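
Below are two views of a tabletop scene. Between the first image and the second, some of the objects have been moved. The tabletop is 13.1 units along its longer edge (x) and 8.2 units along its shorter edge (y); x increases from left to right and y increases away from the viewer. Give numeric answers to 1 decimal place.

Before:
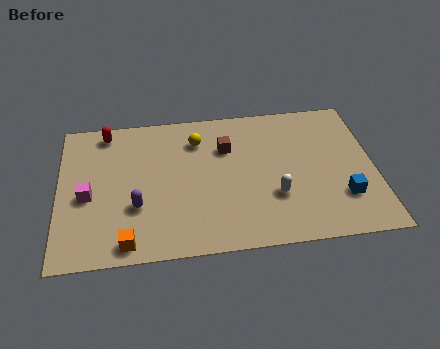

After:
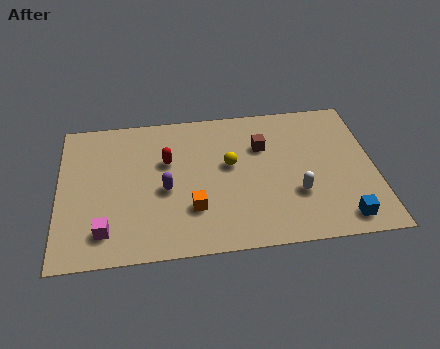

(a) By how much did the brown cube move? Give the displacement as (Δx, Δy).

(1.5, -0.1)

The brown cube was at about (7.0, 5.7) and moved to about (8.5, 5.6).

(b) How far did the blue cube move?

1.2

The blue cube moved from about (11.7, 2.3) to (11.6, 1.1), a distance of √(0.1² + 1.2²) ≈ 1.2.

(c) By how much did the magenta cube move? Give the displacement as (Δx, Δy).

(0.7, -2.0)

The magenta cube was at about (1.2, 3.6) and moved to about (1.9, 1.6).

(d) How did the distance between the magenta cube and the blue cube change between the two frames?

-0.9

Before: roughly 10.6 units apart; after: 9.7. That's 0.9 units closer together.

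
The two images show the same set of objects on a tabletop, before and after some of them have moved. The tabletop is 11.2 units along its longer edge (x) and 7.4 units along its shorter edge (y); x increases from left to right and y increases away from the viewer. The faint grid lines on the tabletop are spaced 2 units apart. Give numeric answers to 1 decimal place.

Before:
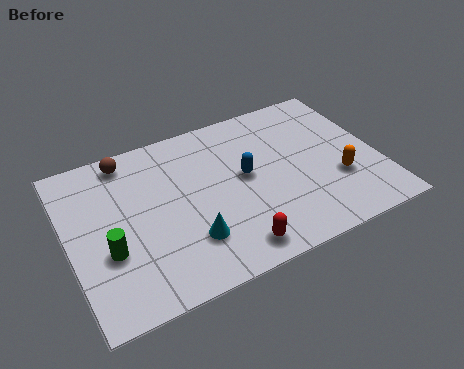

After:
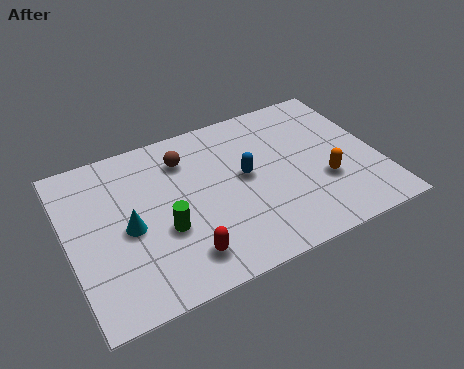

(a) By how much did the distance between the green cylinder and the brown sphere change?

-0.9

The distance was about 4.0 in the first image and 3.1 in the second, so they moved 0.9 units closer together.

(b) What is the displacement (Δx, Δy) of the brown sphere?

(2.0, -0.8)

The brown sphere was at about (2.4, 6.5) and moved to about (4.4, 5.7).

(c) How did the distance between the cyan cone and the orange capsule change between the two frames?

+1.5

The distance was about 5.5 in the first image and 7.0 in the second, so they moved 1.5 units further apart.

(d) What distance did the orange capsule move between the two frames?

0.5

The orange capsule was near (9.6, 2.5) before and (9.1, 2.6) after, so it travelled √(0.5² + 0.1²) ≈ 0.5 units.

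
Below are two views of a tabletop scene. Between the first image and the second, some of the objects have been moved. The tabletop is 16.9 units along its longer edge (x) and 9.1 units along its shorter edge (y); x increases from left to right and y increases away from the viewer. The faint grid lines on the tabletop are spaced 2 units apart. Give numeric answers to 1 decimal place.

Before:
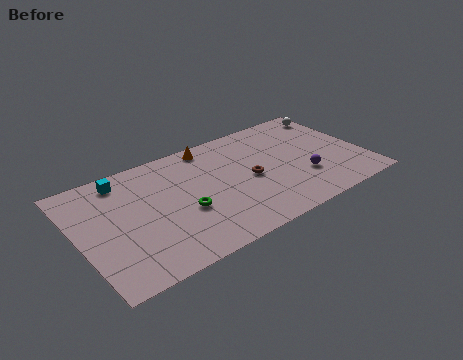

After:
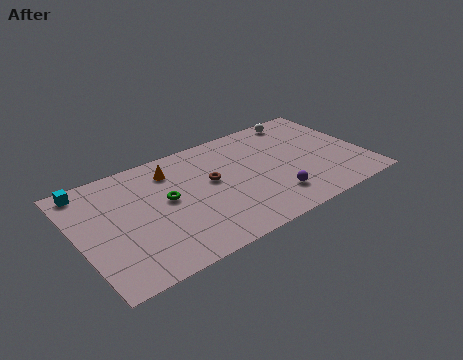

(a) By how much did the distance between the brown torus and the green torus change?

-1.5

Before: roughly 4.2 units apart; after: 2.7. That's 1.5 units closer together.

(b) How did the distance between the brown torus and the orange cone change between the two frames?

-1.3

The distance was about 4.2 in the first image and 2.9 in the second, so they moved 1.3 units closer together.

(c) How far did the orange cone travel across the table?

2.7

From (8.3, 8.1) to (5.8, 7.2), the orange cone covered √(2.5² + 0.9²) ≈ 2.7 units.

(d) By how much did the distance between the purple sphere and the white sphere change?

+1.0

They were about 5.6 units apart before and 6.6 after — 1.0 units further apart.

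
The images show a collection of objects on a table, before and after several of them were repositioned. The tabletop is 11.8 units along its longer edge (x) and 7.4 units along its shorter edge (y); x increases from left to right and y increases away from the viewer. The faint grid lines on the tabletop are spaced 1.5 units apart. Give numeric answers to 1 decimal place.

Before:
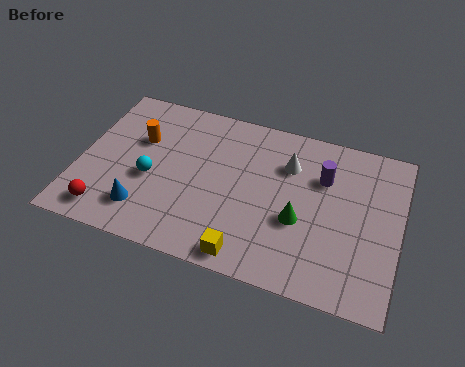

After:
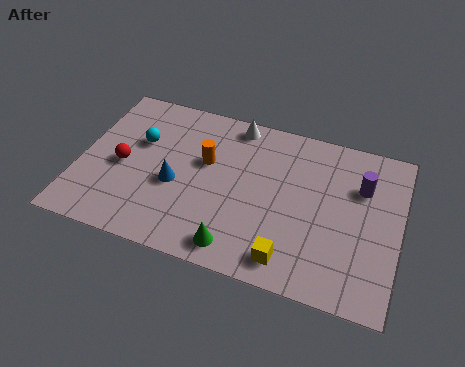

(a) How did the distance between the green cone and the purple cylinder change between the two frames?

+3.6

They were about 2.3 units apart before and 5.9 after — 3.6 units further apart.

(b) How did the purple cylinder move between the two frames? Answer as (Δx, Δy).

(1.4, 0.0)

From the two frames, the purple cylinder sits at roughly (8.9, 5.1) before and (10.3, 5.1) after.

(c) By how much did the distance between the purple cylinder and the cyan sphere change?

+1.7

They were about 6.5 units apart before and 8.2 after — 1.7 units further apart.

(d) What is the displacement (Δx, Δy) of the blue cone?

(1.0, 1.5)

From the two frames, the blue cone sits at roughly (2.6, 1.6) before and (3.6, 3.1) after.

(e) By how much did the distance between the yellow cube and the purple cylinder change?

-0.3

Before: roughly 4.9 units apart; after: 4.6. That's 0.3 units closer together.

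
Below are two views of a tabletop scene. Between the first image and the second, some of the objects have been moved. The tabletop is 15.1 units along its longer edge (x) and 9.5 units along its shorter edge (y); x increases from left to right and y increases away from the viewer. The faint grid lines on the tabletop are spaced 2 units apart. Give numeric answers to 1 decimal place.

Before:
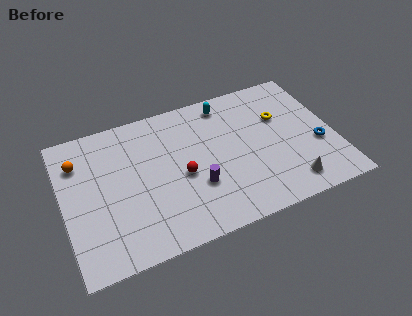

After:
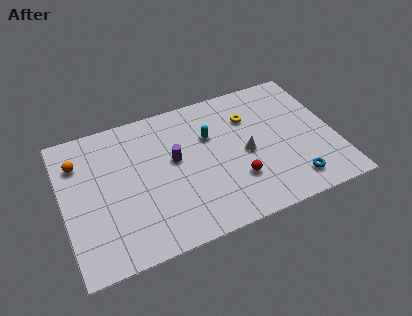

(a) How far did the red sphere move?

3.2

The red sphere moved from about (6.5, 4.2) to (9.4, 2.8), a distance of √(2.9² + 1.4²) ≈ 3.2.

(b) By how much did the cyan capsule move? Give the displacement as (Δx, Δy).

(-1.1, -1.9)

From the two frames, the cyan capsule sits at roughly (9.4, 8.2) before and (8.3, 6.3) after.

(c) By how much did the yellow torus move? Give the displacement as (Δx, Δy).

(-1.7, 0.6)

The yellow torus started near (12.3, 6.2) and ended near (10.6, 6.8).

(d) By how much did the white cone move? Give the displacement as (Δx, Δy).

(-2.1, 2.9)

The white cone was at about (12.2, 1.5) and moved to about (10.1, 4.4).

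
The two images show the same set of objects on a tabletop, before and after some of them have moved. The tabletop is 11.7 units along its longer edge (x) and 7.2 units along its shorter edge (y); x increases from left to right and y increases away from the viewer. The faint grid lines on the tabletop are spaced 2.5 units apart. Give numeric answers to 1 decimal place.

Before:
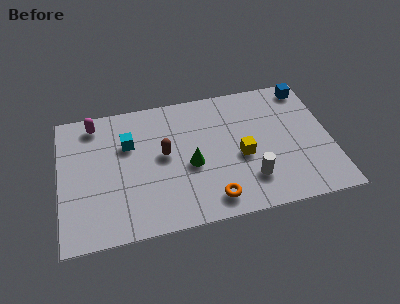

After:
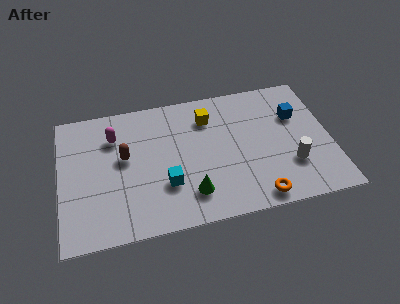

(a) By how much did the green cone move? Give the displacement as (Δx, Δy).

(-0.1, -1.5)

The green cone was at about (5.6, 3.1) and moved to about (5.5, 1.6).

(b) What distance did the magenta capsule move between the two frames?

1.2

The magenta capsule moved from about (1.6, 6.2) to (2.4, 5.3), a distance of √(0.8² + 0.9²) ≈ 1.2.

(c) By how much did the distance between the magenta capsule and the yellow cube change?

-2.8

Before: roughly 6.9 units apart; after: 4.1. That's 2.8 units closer together.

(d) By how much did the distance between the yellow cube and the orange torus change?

+2.6

They were about 2.4 units apart before and 5.0 after — 2.6 units further apart.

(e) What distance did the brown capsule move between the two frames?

1.7

The brown capsule moved from about (4.5, 3.9) to (2.8, 4.1), a distance of √(1.7² + 0.2²) ≈ 1.7.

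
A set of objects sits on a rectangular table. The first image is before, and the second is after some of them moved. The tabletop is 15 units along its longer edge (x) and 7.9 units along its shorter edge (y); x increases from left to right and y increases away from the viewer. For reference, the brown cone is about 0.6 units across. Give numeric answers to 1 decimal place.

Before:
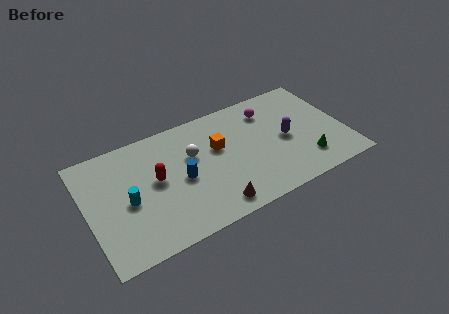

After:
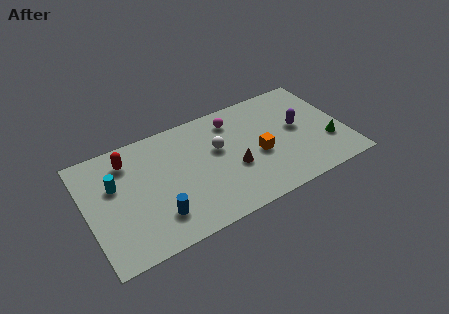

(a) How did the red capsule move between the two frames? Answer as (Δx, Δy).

(-1.4, 2.0)

The red capsule was at about (4.0, 4.3) and moved to about (2.6, 6.3).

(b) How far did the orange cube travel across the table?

2.7

From (7.7, 4.9) to (9.9, 3.4), the orange cube covered √(2.2² + 1.5²) ≈ 2.7 units.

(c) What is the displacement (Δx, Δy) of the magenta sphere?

(-2.1, 0.2)

The magenta sphere started near (10.9, 6.2) and ended near (8.8, 6.4).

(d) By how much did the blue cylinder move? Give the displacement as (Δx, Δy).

(-1.6, -1.8)

From the two frames, the blue cylinder sits at roughly (5.4, 3.7) before and (3.8, 1.9) after.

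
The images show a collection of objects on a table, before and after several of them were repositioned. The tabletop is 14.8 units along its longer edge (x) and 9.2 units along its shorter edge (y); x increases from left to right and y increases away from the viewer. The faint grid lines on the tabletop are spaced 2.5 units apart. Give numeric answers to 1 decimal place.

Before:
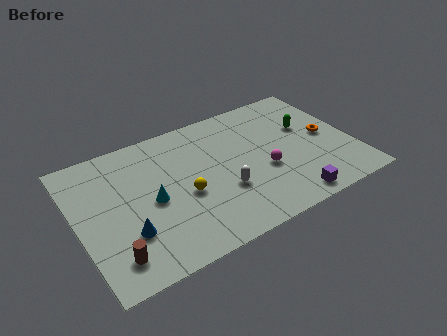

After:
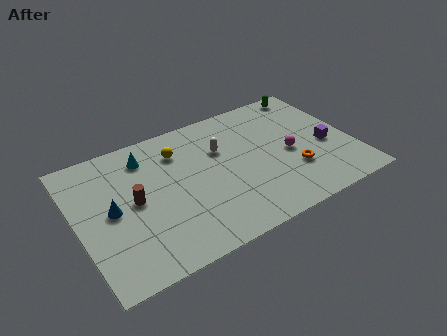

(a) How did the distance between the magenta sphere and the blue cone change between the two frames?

+2.1

Before: roughly 7.5 units apart; after: 9.6. That's 2.1 units further apart.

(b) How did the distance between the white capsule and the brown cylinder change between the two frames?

-1.2

They were about 6.3 units apart before and 5.1 after — 1.2 units closer together.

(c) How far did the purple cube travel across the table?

3.9

From (10.8, 1.0) to (13.4, 3.9), the purple cube covered √(2.6² + 2.9²) ≈ 3.9 units.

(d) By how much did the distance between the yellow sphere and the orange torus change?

-0.9

Before: roughly 7.9 units apart; after: 7.0. That's 0.9 units closer together.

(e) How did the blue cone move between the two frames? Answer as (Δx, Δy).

(-0.6, 1.8)

From the two frames, the blue cone sits at roughly (2.4, 2.8) before and (1.8, 4.6) after.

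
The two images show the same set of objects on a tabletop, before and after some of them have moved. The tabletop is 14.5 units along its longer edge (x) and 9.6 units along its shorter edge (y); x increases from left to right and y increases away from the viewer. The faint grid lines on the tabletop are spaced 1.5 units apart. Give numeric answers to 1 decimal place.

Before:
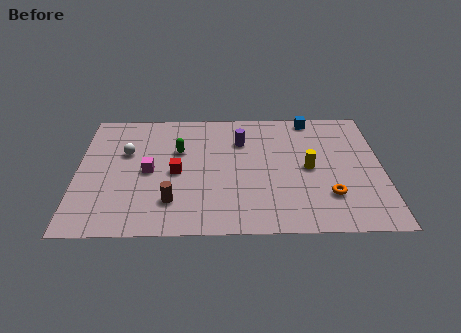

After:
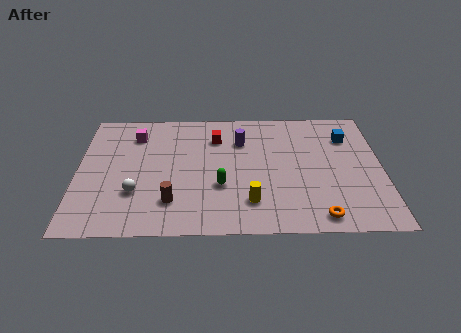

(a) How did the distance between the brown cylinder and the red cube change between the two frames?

+3.1

The distance was about 2.2 in the first image and 5.3 in the second, so they moved 3.1 units further apart.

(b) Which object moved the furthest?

the yellow cylinder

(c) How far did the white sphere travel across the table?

3.1

The white sphere moved from about (2.3, 6.1) to (2.8, 3.0), a distance of √(0.5² + 3.1²) ≈ 3.1.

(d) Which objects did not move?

the purple cylinder and the brown cylinder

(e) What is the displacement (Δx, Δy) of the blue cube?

(1.7, -1.6)

The blue cube was at about (11.2, 8.7) and moved to about (12.9, 7.1).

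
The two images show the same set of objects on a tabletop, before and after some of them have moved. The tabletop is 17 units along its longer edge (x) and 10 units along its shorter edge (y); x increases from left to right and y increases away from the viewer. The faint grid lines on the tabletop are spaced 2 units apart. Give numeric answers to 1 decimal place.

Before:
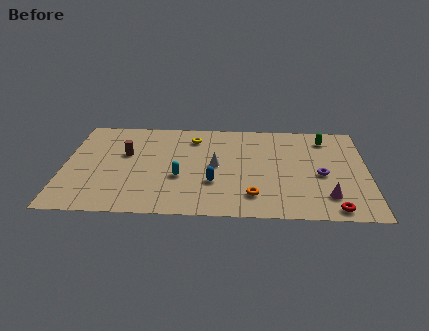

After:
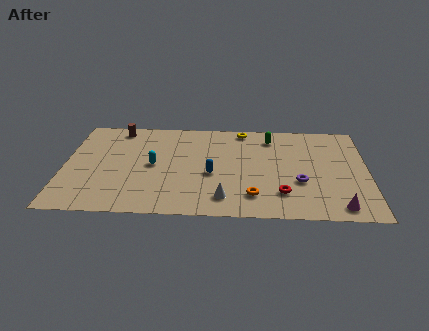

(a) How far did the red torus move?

3.1

The red torus was near (15.0, 1.0) before and (12.2, 2.4) after, so it travelled √(2.8² + 1.4²) ≈ 3.1 units.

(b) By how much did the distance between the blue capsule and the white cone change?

+0.7

They were about 1.8 units apart before and 2.5 after — 0.7 units further apart.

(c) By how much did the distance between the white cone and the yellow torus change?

+4.1

The distance was about 3.2 in the first image and 7.3 in the second, so they moved 4.1 units further apart.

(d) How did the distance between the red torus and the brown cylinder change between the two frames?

-1.4

Before: roughly 12.7 units apart; after: 11.3. That's 1.4 units closer together.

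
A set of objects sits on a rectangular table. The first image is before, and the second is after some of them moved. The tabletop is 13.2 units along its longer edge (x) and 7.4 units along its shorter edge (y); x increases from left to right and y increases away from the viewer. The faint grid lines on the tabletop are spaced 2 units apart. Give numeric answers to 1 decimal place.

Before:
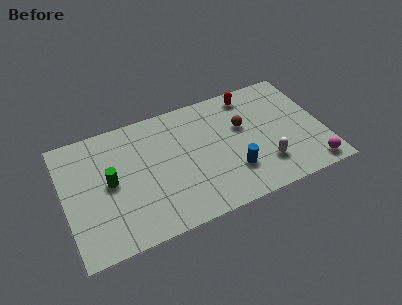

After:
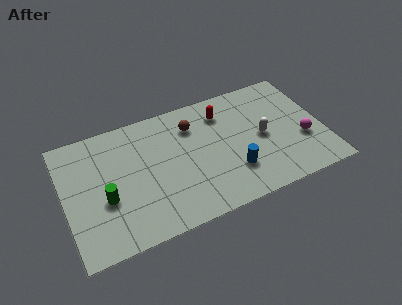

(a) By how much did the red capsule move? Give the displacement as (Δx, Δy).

(-1.5, -0.6)

From the two frames, the red capsule sits at roughly (9.8, 6.4) before and (8.3, 5.8) after.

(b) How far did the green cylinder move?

0.9

The green cylinder was near (2.3, 3.8) before and (2.0, 2.9) after, so it travelled √(0.3² + 0.9²) ≈ 0.9 units.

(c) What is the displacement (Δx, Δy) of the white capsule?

(0.1, 1.7)

From the two frames, the white capsule sits at roughly (10.0, 1.9) before and (10.1, 3.6) after.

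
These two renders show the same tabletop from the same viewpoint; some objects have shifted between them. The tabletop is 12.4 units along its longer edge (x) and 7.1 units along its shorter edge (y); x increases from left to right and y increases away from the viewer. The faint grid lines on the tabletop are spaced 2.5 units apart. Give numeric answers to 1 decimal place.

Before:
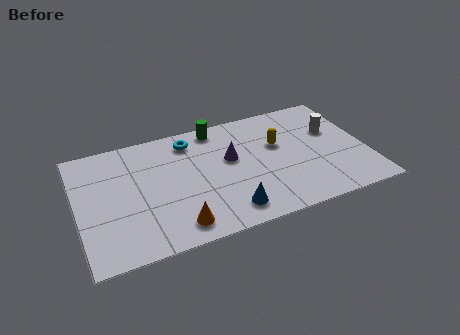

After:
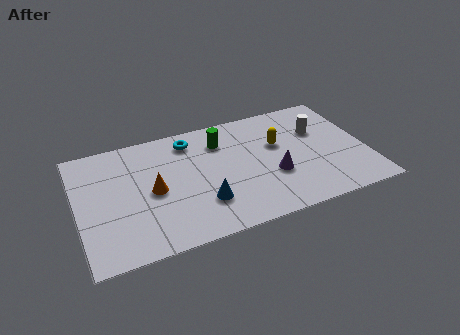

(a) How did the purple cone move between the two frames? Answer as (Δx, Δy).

(1.7, -1.6)

The purple cone was at about (6.6, 4.2) and moved to about (8.3, 2.6).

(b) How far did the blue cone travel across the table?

1.3

The blue cone was near (6.2, 1.2) before and (5.2, 2.0) after, so it travelled √(1.0² + 0.8²) ≈ 1.3 units.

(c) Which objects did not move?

the yellow capsule and the cyan torus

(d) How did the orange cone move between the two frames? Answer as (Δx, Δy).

(-0.8, 2.3)

The orange cone started near (4.0, 1.1) and ended near (3.2, 3.4).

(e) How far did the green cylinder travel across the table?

0.9

The green cylinder was near (6.2, 6.3) before and (6.3, 5.4) after, so it travelled √(0.1² + 0.9²) ≈ 0.9 units.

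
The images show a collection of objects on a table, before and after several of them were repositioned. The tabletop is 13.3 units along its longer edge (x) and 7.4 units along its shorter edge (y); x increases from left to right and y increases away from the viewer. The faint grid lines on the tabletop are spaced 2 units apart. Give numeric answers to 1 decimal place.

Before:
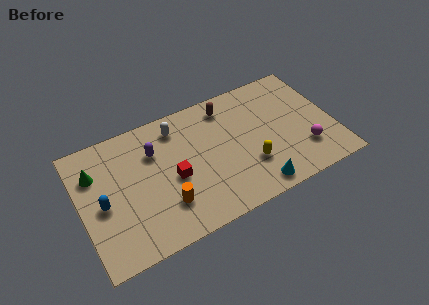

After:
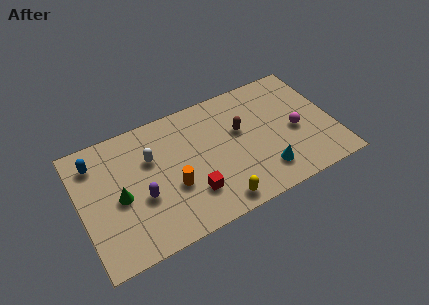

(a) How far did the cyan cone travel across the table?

0.9

The cyan cone moved from about (8.8, 0.9) to (9.4, 1.6), a distance of √(0.6² + 0.7²) ≈ 0.9.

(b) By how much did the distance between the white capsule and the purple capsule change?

+0.5

They were about 1.6 units apart before and 2.1 after — 0.5 units further apart.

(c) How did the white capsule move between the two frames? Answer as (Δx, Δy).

(-1.5, -1.2)

The white capsule started near (5.3, 6.1) and ended near (3.8, 4.9).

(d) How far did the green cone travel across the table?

2.2

From (0.9, 5.3) to (2.0, 3.4), the green cone covered √(1.1² + 1.9²) ≈ 2.2 units.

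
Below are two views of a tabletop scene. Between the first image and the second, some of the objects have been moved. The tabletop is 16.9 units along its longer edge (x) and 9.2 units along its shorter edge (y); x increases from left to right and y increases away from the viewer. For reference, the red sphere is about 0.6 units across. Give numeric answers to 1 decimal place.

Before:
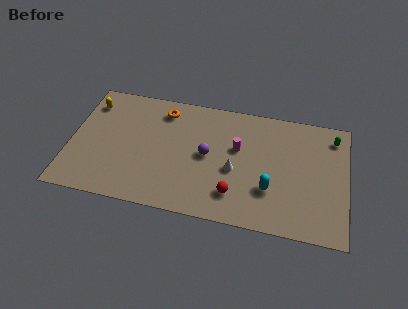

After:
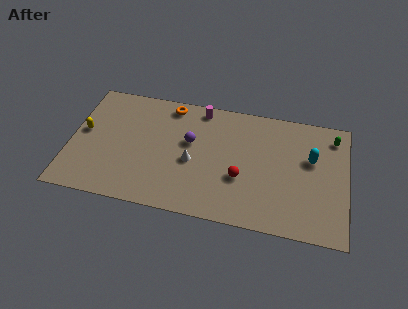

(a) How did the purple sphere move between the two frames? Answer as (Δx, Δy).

(-1.1, 0.8)

From the two frames, the purple sphere sits at roughly (8.4, 4.7) before and (7.3, 5.5) after.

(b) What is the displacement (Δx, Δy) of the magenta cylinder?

(-2.4, 2.6)

The magenta cylinder started near (10.2, 5.6) and ended near (7.8, 8.2).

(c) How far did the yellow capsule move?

2.3

The yellow capsule moved from about (1.0, 7.3) to (0.8, 5.0), a distance of √(0.2² + 2.3²) ≈ 2.3.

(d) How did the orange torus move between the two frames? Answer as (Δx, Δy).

(0.4, 0.5)

From the two frames, the orange torus sits at roughly (5.5, 7.6) before and (5.9, 8.1) after.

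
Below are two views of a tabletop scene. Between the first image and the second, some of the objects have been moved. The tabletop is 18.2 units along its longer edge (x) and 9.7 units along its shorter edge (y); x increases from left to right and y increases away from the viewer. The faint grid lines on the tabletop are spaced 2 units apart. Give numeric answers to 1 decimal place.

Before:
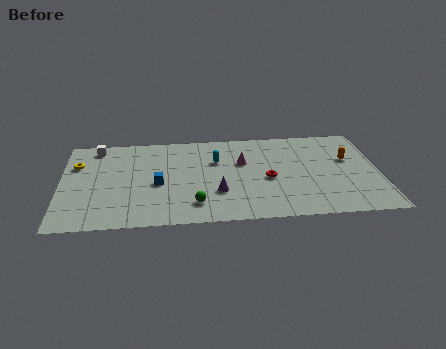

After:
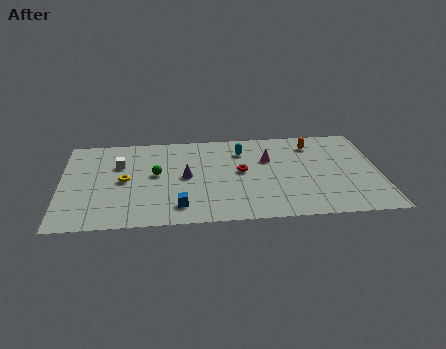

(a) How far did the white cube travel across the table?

2.4

From (2.0, 8.5) to (3.3, 6.5), the white cube covered √(1.3² + 2.0²) ≈ 2.4 units.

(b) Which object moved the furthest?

the green sphere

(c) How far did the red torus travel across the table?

1.7

From (11.8, 4.3) to (10.3, 5.2), the red torus covered √(1.5² + 0.9²) ≈ 1.7 units.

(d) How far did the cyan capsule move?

1.7

From (8.9, 6.5) to (10.4, 7.4), the cyan capsule covered √(1.5² + 0.9²) ≈ 1.7 units.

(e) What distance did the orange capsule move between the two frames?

2.7

The orange capsule was near (16.5, 6.0) before and (14.5, 7.8) after, so it travelled √(2.0² + 1.8²) ≈ 2.7 units.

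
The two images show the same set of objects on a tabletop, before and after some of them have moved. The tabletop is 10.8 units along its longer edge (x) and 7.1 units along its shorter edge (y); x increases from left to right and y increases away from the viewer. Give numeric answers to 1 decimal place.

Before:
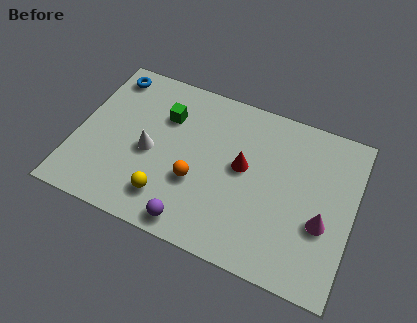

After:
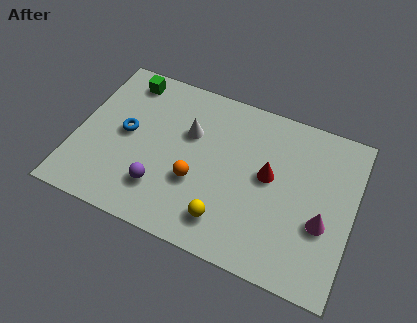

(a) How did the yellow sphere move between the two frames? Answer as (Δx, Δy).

(2.3, -0.1)

The yellow sphere started near (3.8, 1.5) and ended near (6.1, 1.4).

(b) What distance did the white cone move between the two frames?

2.0

The white cone was near (2.9, 3.2) before and (4.3, 4.6) after, so it travelled √(1.4² + 1.4²) ≈ 2.0 units.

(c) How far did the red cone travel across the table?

1.0

From (6.5, 3.9) to (7.5, 3.9), the red cone covered √(1.0² + 0.0²) ≈ 1.0 units.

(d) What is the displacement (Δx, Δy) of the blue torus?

(1.0, -2.4)

The blue torus was at about (0.9, 6.1) and moved to about (1.9, 3.7).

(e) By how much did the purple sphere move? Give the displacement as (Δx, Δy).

(-1.4, 1.0)

The purple sphere started near (4.9, 0.8) and ended near (3.5, 1.8).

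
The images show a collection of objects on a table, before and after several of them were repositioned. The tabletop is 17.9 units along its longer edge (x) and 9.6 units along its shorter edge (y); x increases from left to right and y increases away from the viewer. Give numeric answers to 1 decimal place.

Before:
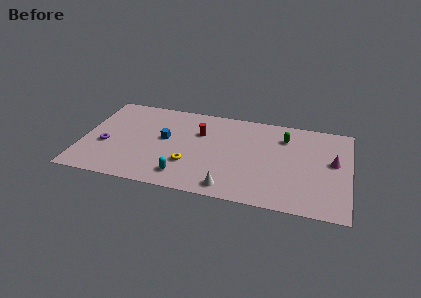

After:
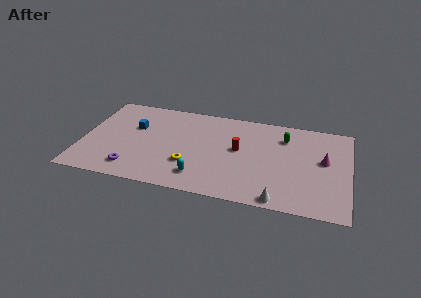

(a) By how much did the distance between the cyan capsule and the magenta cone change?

-1.7

They were about 10.5 units apart before and 8.8 after — 1.7 units closer together.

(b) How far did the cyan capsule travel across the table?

1.1

The cyan capsule was near (7.0, 1.7) before and (8.1, 1.9) after, so it travelled √(1.1² + 0.2²) ≈ 1.1 units.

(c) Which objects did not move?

the yellow torus and the green capsule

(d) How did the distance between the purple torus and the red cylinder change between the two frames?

+1.0

They were about 6.8 units apart before and 7.8 after — 1.0 units further apart.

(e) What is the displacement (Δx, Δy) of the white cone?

(3.3, -0.4)

From the two frames, the white cone sits at roughly (10.1, 1.2) before and (13.4, 0.8) after.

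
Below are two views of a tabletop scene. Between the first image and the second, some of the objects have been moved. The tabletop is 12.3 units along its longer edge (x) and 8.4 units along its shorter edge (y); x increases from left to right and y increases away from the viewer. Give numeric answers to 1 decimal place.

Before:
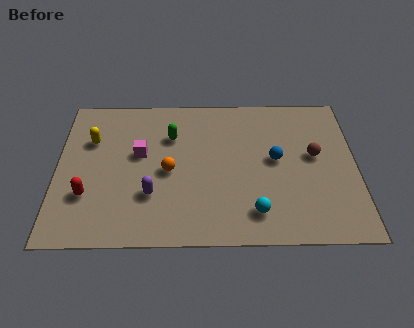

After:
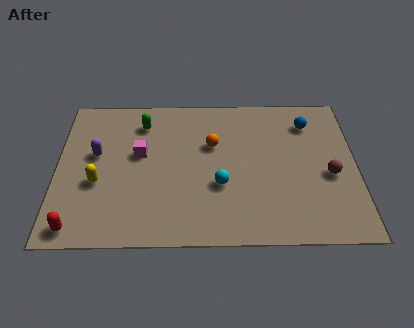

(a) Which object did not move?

the magenta cube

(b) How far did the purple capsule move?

3.3

The purple capsule was near (3.9, 2.6) before and (1.6, 4.9) after, so it travelled √(2.3² + 2.3²) ≈ 3.3 units.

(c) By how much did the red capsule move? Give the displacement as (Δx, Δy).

(-0.4, -1.7)

The red capsule started near (1.3, 2.6) and ended near (0.9, 0.9).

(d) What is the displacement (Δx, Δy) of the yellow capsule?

(0.3, -2.4)

The yellow capsule started near (1.4, 5.7) and ended near (1.7, 3.3).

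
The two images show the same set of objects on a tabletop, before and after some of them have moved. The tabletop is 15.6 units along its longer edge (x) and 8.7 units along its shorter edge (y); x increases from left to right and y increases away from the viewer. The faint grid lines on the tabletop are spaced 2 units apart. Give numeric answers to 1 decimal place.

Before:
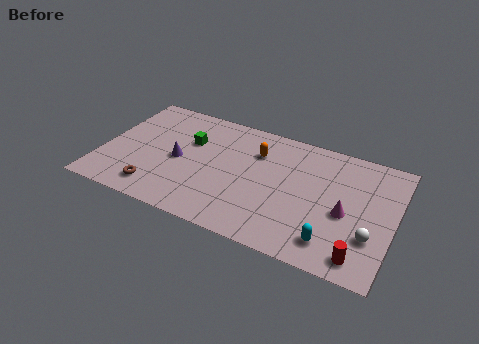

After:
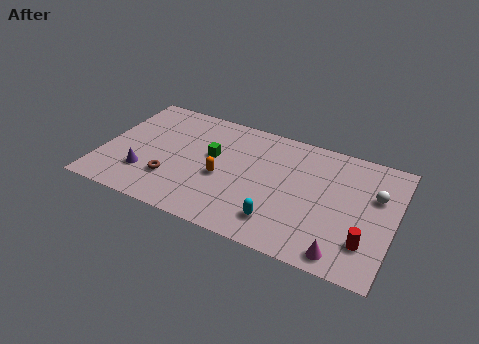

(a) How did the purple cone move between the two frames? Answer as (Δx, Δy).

(-1.6, -1.7)

The purple cone started near (4.1, 4.1) and ended near (2.5, 2.4).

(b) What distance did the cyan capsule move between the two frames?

2.8

The cyan capsule was near (12.6, 1.6) before and (9.8, 1.8) after, so it travelled √(2.8² + 0.2²) ≈ 2.8 units.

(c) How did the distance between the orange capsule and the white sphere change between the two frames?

+0.9

Before: roughly 7.3 units apart; after: 8.2. That's 0.9 units further apart.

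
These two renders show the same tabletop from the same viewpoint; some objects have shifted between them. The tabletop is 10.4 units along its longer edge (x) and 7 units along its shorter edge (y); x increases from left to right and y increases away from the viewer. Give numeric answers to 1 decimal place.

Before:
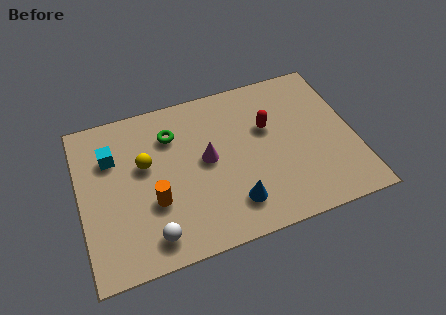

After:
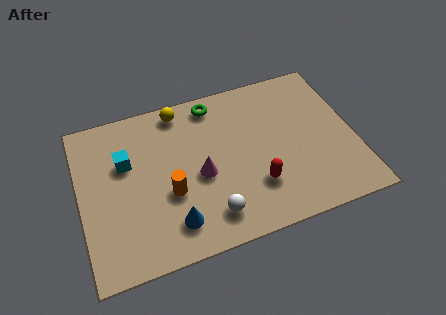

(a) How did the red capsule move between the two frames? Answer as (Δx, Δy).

(-0.7, -2.4)

The red capsule started near (7.2, 4.4) and ended near (6.5, 2.0).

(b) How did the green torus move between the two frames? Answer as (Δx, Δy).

(1.7, 0.9)

The green torus was at about (3.6, 5.2) and moved to about (5.3, 6.1).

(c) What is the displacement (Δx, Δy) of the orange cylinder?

(0.6, 0.2)

From the two frames, the orange cylinder sits at roughly (2.7, 2.5) before and (3.3, 2.7) after.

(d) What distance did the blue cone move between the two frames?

2.3

The blue cone was near (5.6, 1.5) before and (3.3, 1.4) after, so it travelled √(2.3² + 0.1²) ≈ 2.3 units.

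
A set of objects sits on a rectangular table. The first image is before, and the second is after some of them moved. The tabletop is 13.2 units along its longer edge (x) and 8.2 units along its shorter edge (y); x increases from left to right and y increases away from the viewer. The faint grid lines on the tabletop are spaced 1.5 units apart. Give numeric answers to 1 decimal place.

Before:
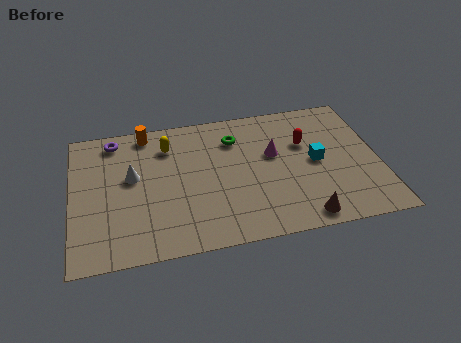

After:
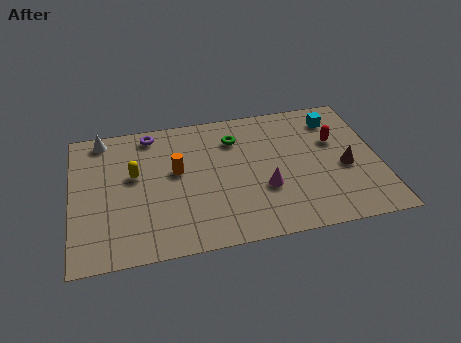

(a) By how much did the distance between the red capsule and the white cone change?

+2.7

Before: roughly 7.5 units apart; after: 10.2. That's 2.7 units further apart.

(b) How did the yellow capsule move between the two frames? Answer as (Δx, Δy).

(-1.5, -1.5)

The yellow capsule was at about (4.2, 6.3) and moved to about (2.7, 4.8).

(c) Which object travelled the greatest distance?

the brown cone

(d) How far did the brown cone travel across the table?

3.3

The brown cone moved from about (9.7, 0.9) to (11.7, 3.5), a distance of √(2.0² + 2.6²) ≈ 3.3.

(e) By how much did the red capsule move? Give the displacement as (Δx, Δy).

(1.3, -0.1)

The red capsule was at about (10.1, 5.3) and moved to about (11.4, 5.2).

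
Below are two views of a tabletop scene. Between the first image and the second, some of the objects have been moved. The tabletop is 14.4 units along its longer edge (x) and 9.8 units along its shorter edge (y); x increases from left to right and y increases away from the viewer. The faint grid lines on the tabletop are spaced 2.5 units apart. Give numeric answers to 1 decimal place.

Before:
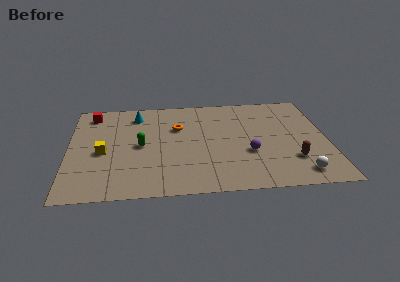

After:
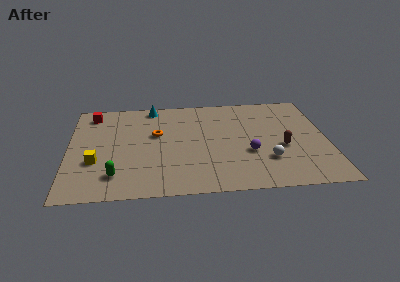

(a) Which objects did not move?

the purple sphere and the red cube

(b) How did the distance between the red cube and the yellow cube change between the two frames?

+0.9

They were about 4.0 units apart before and 4.9 after — 0.9 units further apart.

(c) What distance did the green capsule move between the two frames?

3.1

The green capsule moved from about (4.0, 4.8) to (2.6, 2.0), a distance of √(1.4² + 2.8²) ≈ 3.1.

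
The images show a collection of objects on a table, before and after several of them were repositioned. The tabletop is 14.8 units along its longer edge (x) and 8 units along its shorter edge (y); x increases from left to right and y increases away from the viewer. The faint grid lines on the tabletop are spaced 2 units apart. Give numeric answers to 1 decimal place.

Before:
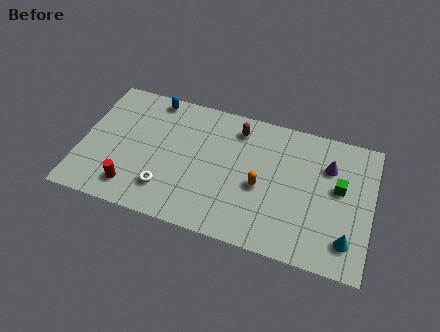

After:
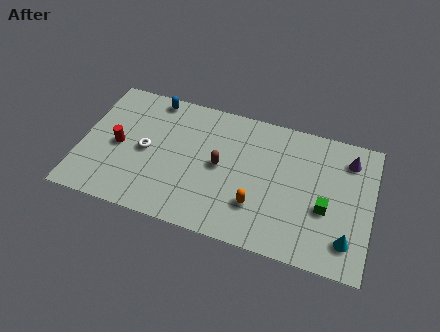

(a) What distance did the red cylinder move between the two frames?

2.5

The red cylinder was near (2.8, 1.5) before and (1.9, 3.8) after, so it travelled √(0.9² + 2.3²) ≈ 2.5 units.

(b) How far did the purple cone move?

1.2

The purple cone was near (12.5, 5.7) before and (13.5, 6.4) after, so it travelled √(1.0² + 0.7²) ≈ 1.2 units.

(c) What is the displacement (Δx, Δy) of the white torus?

(-1.2, 2.0)

From the two frames, the white torus sits at roughly (4.5, 1.9) before and (3.3, 3.9) after.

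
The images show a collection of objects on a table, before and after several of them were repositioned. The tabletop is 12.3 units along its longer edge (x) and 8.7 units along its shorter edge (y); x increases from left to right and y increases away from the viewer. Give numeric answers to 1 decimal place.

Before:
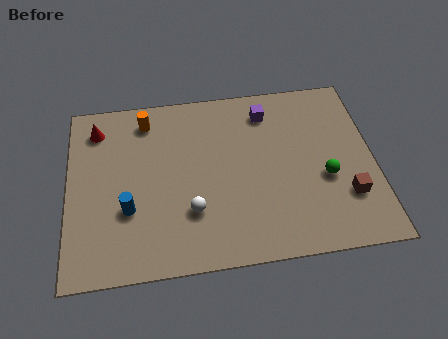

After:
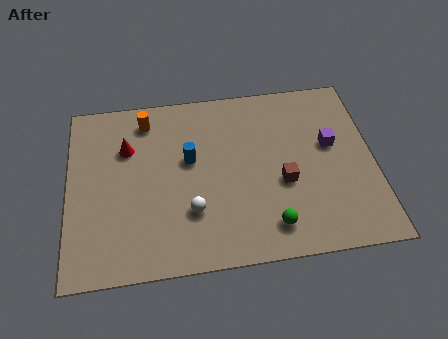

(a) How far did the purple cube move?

3.2

The purple cube was near (8.1, 7.1) before and (10.6, 5.1) after, so it travelled √(2.5² + 2.0²) ≈ 3.2 units.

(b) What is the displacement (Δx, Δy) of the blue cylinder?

(2.5, 2.1)

The blue cylinder started near (2.4, 3.0) and ended near (4.9, 5.1).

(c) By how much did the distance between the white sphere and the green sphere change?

-2.2

Before: roughly 5.5 units apart; after: 3.3. That's 2.2 units closer together.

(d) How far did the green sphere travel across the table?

3.0

The green sphere was near (10.3, 3.5) before and (8.0, 1.5) after, so it travelled √(2.3² + 2.0²) ≈ 3.0 units.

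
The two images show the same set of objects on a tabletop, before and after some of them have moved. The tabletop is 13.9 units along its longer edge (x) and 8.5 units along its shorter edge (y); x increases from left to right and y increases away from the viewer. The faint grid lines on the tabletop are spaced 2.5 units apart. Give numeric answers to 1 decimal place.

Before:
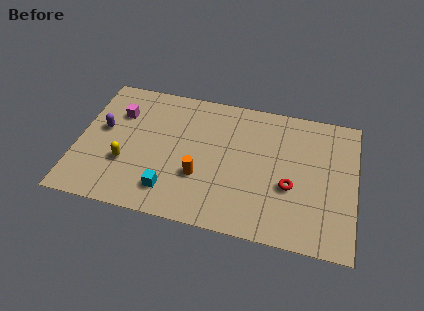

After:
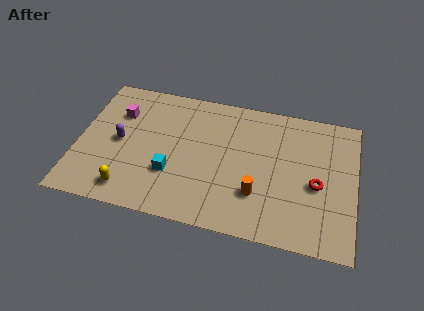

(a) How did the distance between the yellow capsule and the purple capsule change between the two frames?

+0.7

They were about 2.3 units apart before and 3.0 after — 0.7 units further apart.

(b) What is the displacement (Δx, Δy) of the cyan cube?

(0.0, 1.1)

The cyan cube was at about (4.8, 1.7) and moved to about (4.8, 2.8).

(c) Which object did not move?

the magenta cube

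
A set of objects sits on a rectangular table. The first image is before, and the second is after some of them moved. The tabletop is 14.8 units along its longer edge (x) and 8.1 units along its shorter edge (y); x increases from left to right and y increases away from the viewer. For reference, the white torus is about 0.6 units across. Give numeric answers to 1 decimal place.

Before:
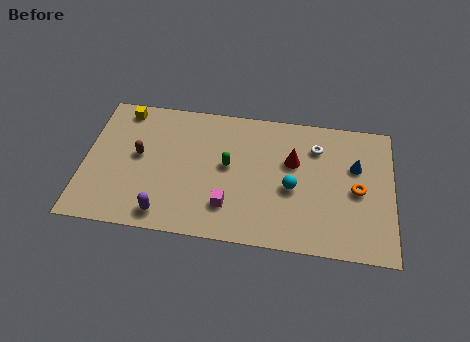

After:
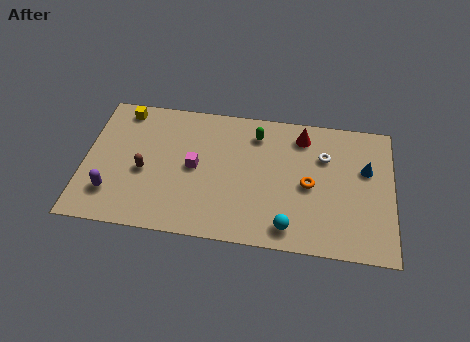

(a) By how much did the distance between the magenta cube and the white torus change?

+0.6

The distance was about 5.8 in the first image and 6.4 in the second, so they moved 0.6 units further apart.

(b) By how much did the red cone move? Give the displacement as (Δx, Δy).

(0.4, 1.6)

The red cone started near (10.0, 5.1) and ended near (10.4, 6.7).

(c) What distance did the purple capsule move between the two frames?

2.8

The purple capsule moved from about (4.0, 1.1) to (1.4, 2.0), a distance of √(2.6² + 0.9²) ≈ 2.8.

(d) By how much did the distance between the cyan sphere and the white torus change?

+1.9

Before: roughly 2.8 units apart; after: 4.7. That's 1.9 units further apart.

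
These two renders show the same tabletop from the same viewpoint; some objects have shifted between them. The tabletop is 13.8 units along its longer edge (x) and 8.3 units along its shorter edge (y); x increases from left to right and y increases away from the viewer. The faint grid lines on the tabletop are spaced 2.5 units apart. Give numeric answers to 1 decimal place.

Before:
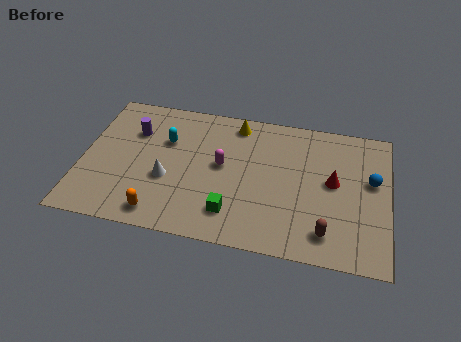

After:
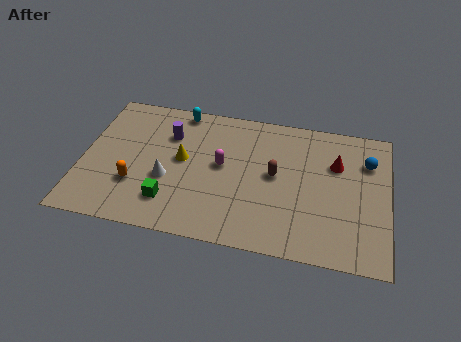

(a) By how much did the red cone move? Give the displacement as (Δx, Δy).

(0.1, 1.1)

The red cone was at about (11.3, 4.5) and moved to about (11.4, 5.6).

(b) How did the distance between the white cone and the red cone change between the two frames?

+0.4

The distance was about 7.5 in the first image and 7.9 in the second, so they moved 0.4 units further apart.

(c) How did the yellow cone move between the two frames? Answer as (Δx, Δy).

(-2.3, -2.7)

The yellow cone was at about (6.8, 7.2) and moved to about (4.5, 4.5).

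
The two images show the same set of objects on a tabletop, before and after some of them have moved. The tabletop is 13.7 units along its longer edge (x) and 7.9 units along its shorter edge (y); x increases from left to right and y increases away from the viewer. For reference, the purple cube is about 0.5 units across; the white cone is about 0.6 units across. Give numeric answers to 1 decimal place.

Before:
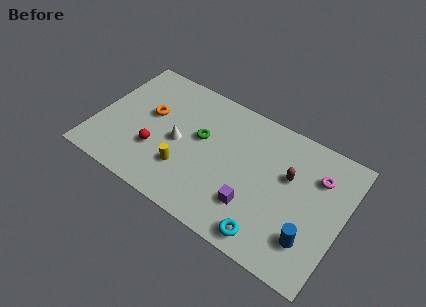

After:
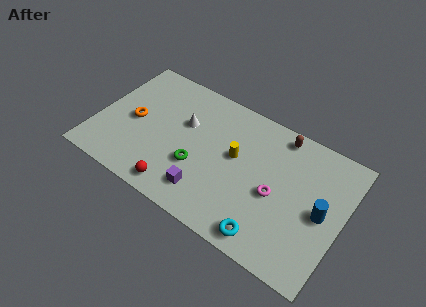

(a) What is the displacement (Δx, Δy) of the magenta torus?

(-2.0, -2.2)

From the two frames, the magenta torus sits at roughly (12.1, 5.7) before and (10.1, 3.5) after.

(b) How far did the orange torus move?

1.1

The orange torus moved from about (2.8, 4.6) to (2.0, 3.8), a distance of √(0.8² + 0.8²) ≈ 1.1.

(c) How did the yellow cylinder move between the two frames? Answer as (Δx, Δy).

(2.5, 2.2)

From the two frames, the yellow cylinder sits at roughly (5.2, 2.3) before and (7.7, 4.5) after.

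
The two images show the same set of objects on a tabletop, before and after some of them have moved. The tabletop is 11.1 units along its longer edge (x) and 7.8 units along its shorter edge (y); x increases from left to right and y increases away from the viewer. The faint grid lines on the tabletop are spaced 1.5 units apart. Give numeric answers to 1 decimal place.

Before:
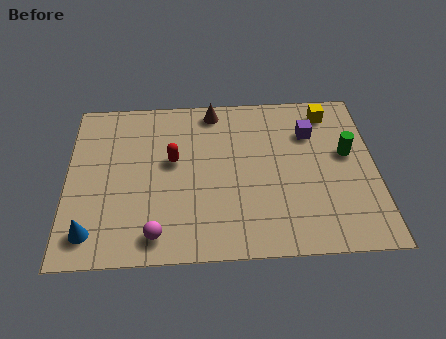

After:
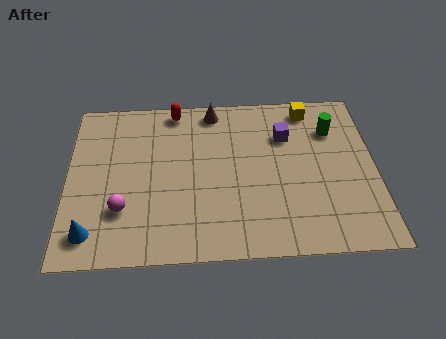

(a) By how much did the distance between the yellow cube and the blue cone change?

-0.5

Before: roughly 10.1 units apart; after: 9.6. That's 0.5 units closer together.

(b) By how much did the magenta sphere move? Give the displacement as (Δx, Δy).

(-1.2, 1.2)

From the two frames, the magenta sphere sits at roughly (3.2, 1.1) before and (2.0, 2.3) after.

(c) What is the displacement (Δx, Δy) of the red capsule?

(0.1, 2.5)

The red capsule started near (3.8, 4.5) and ended near (3.9, 7.0).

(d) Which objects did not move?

the blue cone and the brown cone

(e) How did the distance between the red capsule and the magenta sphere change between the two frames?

+1.6

Before: roughly 3.5 units apart; after: 5.1. That's 1.6 units further apart.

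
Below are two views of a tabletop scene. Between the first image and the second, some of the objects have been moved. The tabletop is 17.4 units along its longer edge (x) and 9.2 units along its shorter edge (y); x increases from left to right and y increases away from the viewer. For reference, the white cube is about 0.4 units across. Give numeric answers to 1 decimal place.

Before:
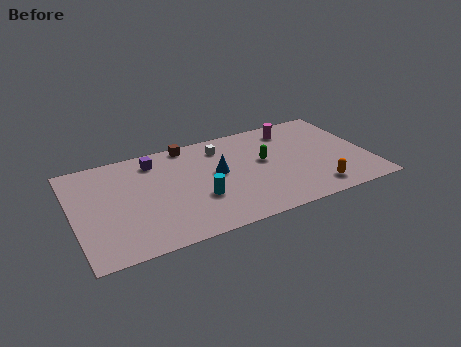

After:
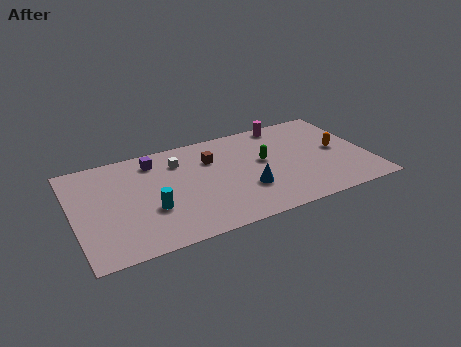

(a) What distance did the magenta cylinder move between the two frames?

0.8

The magenta cylinder moved from about (13.3, 7.6) to (13.0, 8.3), a distance of √(0.3² + 0.7²) ≈ 0.8.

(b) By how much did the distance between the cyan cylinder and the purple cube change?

-0.6

Before: roughly 4.9 units apart; after: 4.3. That's 0.6 units closer together.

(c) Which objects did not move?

the green capsule and the purple cube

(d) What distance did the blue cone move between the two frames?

2.6

From (8.5, 5.1) to (10.0, 3.0), the blue cone covered √(1.5² + 2.1²) ≈ 2.6 units.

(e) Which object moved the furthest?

the orange capsule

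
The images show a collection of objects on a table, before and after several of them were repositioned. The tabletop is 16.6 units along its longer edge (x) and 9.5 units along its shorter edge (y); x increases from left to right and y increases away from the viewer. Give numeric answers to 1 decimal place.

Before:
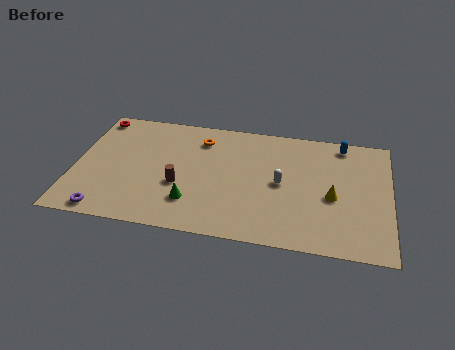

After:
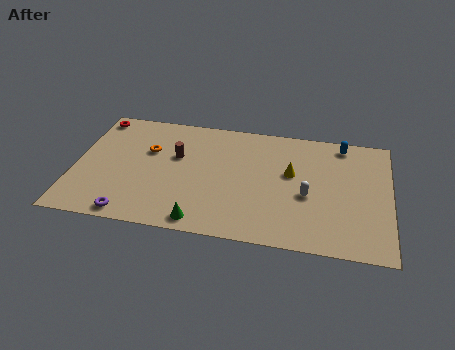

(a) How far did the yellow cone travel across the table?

2.7

The yellow cone moved from about (13.6, 4.1) to (11.4, 5.6), a distance of √(2.2² + 1.5²) ≈ 2.7.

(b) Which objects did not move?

the red torus and the blue capsule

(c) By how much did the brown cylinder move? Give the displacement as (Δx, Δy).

(-0.3, 2.3)

The brown cylinder was at about (5.6, 3.6) and moved to about (5.3, 5.9).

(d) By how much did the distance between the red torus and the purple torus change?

+0.3

The distance was about 7.6 in the first image and 7.9 in the second, so they moved 0.3 units further apart.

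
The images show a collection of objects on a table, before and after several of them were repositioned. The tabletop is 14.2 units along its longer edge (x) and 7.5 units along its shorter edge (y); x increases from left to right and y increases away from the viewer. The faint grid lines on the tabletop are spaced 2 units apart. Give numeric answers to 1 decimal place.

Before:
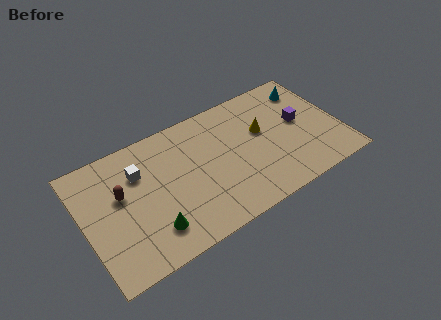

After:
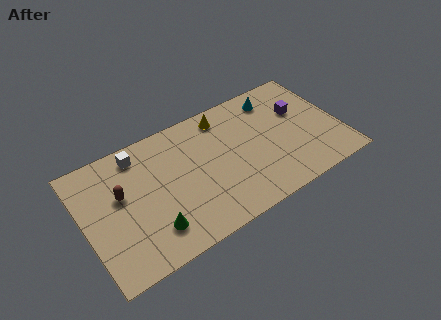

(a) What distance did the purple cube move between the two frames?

0.7

The purple cube moved from about (12.1, 4.1) to (12.2, 4.8), a distance of √(0.1² + 0.7²) ≈ 0.7.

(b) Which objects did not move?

the brown capsule and the green cone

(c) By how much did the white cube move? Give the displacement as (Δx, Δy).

(0.1, 1.1)

From the two frames, the white cube sits at roughly (3.2, 5.3) before and (3.3, 6.4) after.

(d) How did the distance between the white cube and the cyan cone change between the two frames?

-2.0

Before: roughly 9.7 units apart; after: 7.7. That's 2.0 units closer together.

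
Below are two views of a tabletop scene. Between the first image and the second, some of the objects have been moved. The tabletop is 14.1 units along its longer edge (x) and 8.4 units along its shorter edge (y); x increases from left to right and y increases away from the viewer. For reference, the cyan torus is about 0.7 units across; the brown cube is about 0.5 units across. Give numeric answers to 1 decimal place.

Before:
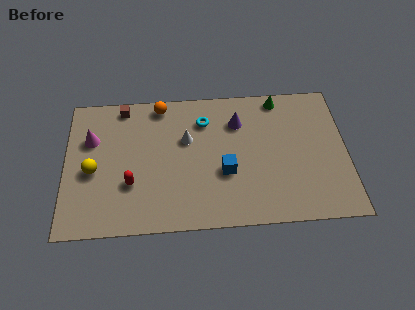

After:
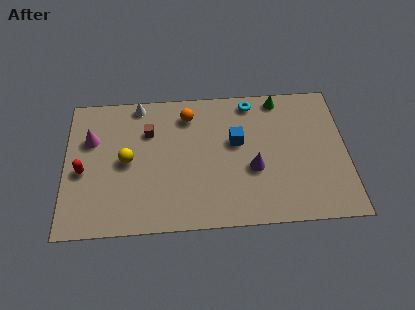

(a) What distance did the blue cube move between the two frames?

1.9

The blue cube was near (8.0, 3.2) before and (8.6, 5.0) after, so it travelled √(0.6² + 1.8²) ≈ 1.9 units.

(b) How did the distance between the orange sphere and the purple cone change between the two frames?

+0.6

The distance was about 4.1 in the first image and 4.7 in the second, so they moved 0.6 units further apart.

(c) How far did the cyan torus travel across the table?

2.6

From (7.0, 6.4) to (9.4, 7.4), the cyan torus covered √(2.4² + 1.0²) ≈ 2.6 units.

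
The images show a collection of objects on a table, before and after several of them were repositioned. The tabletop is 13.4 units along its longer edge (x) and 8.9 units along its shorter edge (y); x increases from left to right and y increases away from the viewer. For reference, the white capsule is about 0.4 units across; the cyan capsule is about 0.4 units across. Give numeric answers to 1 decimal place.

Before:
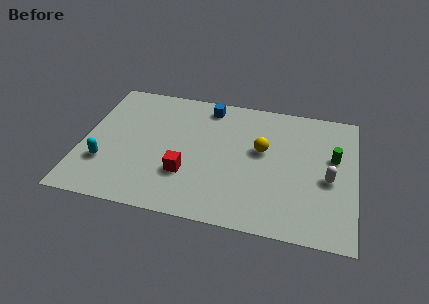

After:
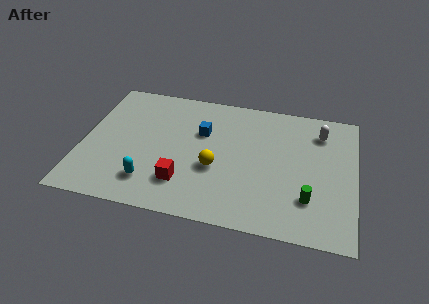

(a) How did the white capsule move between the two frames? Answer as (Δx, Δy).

(-0.5, 3.1)

The white capsule started near (12.1, 3.9) and ended near (11.6, 7.0).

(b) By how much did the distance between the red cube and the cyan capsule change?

-2.4

The distance was about 4.0 in the first image and 1.6 in the second, so they moved 2.4 units closer together.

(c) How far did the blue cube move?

1.9

From (6.0, 7.7) to (5.8, 5.8), the blue cube covered √(0.2² + 1.9²) ≈ 1.9 units.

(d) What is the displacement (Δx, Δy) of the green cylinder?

(-1.1, -3.0)

From the two frames, the green cylinder sits at roughly (12.3, 5.4) before and (11.2, 2.4) after.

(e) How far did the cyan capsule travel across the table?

2.4

From (1.2, 2.7) to (3.5, 1.9), the cyan capsule covered √(2.3² + 0.8²) ≈ 2.4 units.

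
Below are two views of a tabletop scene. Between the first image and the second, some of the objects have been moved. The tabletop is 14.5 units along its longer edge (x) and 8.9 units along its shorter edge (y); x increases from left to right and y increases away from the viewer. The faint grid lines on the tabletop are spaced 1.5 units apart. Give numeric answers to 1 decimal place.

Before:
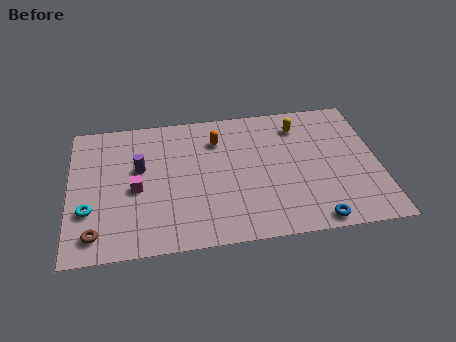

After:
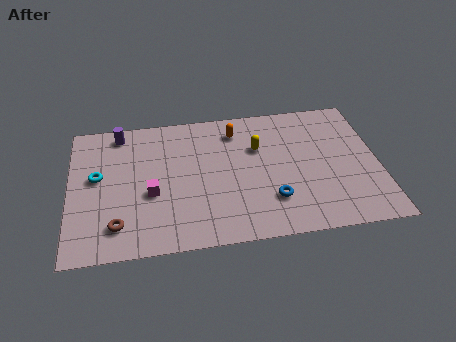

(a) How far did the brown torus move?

1.1

From (1.2, 1.4) to (2.2, 1.8), the brown torus covered √(1.0² + 0.4²) ≈ 1.1 units.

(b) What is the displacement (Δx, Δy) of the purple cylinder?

(-0.9, 2.5)

The purple cylinder was at about (3.3, 5.3) and moved to about (2.4, 7.8).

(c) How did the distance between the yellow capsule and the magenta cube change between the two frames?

-2.8

They were about 8.4 units apart before and 5.6 after — 2.8 units closer together.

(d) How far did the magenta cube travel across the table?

0.8

The magenta cube moved from about (3.1, 4.0) to (3.8, 3.6), a distance of √(0.7² + 0.4²) ≈ 0.8.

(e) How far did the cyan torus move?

2.1

From (0.9, 2.9) to (1.3, 5.0), the cyan torus covered √(0.4² + 2.1²) ≈ 2.1 units.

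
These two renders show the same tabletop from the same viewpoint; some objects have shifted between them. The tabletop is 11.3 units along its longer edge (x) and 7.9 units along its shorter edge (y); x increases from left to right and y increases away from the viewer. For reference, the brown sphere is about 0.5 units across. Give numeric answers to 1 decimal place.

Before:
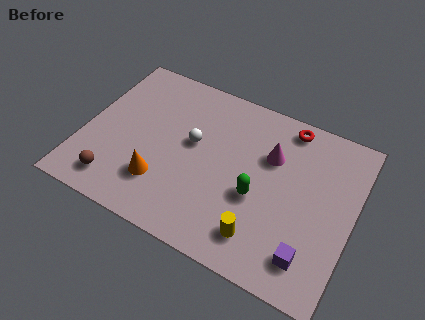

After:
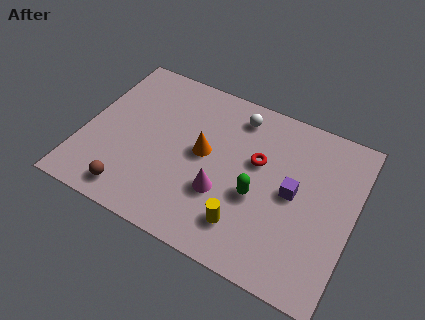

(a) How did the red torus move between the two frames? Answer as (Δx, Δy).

(-1.0, -2.2)

The red torus started near (8.2, 7.0) and ended near (7.2, 4.8).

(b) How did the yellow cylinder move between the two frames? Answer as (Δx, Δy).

(-0.7, 0.2)

The yellow cylinder was at about (7.8, 1.5) and moved to about (7.1, 1.7).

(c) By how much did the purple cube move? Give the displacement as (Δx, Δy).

(-1.0, 2.5)

The purple cube was at about (9.8, 1.5) and moved to about (8.8, 4.0).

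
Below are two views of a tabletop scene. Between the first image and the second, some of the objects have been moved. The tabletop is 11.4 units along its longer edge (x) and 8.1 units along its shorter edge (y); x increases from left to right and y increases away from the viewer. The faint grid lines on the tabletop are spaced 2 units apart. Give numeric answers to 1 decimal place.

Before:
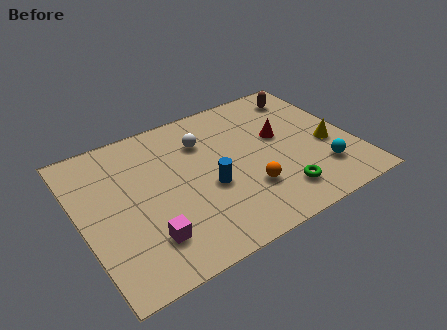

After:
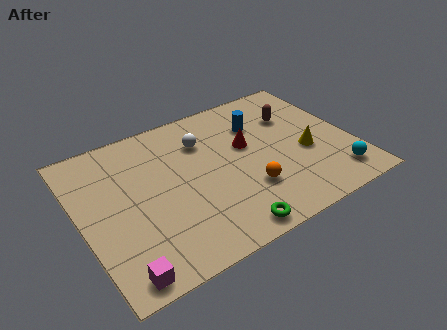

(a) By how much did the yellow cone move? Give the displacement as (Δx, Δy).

(-0.9, 0.0)

The yellow cone was at about (10.3, 3.3) and moved to about (9.4, 3.3).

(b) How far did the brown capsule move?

1.3

The brown capsule moved from about (10.0, 6.7) to (9.3, 5.6), a distance of √(0.7² + 1.1²) ≈ 1.3.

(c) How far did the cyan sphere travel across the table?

0.8

The cyan sphere moved from about (9.8, 2.0) to (10.3, 1.4), a distance of √(0.5² + 0.6²) ≈ 0.8.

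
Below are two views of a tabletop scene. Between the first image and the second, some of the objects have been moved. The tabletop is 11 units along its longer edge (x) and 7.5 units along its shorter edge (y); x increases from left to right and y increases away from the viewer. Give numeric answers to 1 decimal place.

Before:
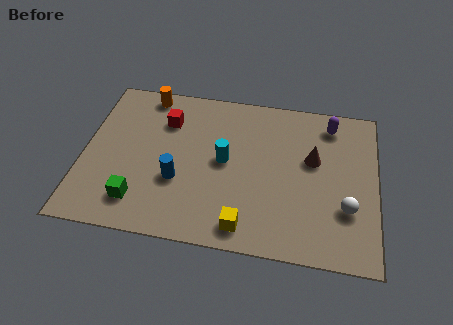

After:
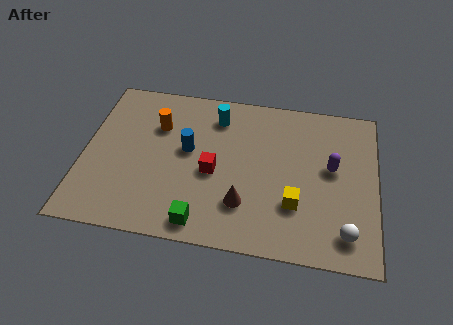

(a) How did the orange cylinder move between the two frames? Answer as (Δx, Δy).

(0.5, -1.5)

From the two frames, the orange cylinder sits at roughly (2.2, 6.7) before and (2.7, 5.2) after.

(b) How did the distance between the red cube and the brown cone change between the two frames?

-3.9

The distance was about 5.7 in the first image and 1.8 in the second, so they moved 3.9 units closer together.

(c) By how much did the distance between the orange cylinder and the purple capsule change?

-0.3

Before: roughly 7.0 units apart; after: 6.7. That's 0.3 units closer together.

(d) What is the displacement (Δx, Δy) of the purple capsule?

(0.1, -2.1)

The purple capsule was at about (9.2, 6.3) and moved to about (9.3, 4.2).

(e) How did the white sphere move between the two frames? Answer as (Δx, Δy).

(0.0, -1.1)

From the two frames, the white sphere sits at roughly (9.9, 2.4) before and (9.9, 1.3) after.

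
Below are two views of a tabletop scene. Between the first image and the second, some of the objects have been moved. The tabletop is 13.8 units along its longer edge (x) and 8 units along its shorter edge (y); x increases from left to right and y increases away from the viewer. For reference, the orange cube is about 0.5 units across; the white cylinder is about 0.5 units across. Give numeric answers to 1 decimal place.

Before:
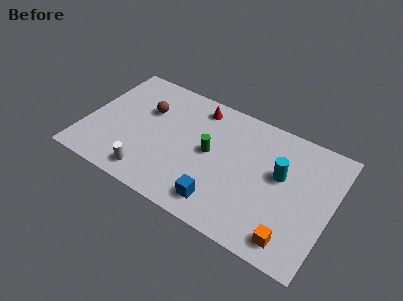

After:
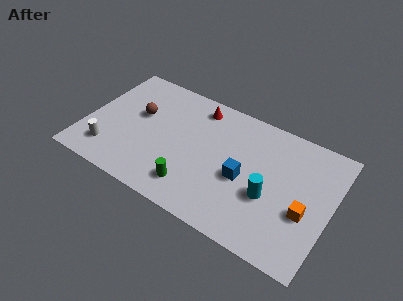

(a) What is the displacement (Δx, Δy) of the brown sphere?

(-0.4, -0.5)

From the two frames, the brown sphere sits at roughly (3.2, 5.3) before and (2.8, 4.8) after.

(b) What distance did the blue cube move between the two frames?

2.3

The blue cube moved from about (8.0, 1.4) to (9.0, 3.5), a distance of √(1.0² + 2.1²) ≈ 2.3.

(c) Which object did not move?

the red cone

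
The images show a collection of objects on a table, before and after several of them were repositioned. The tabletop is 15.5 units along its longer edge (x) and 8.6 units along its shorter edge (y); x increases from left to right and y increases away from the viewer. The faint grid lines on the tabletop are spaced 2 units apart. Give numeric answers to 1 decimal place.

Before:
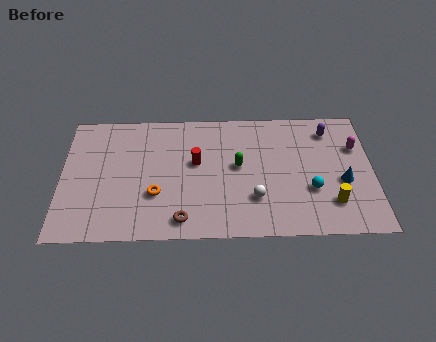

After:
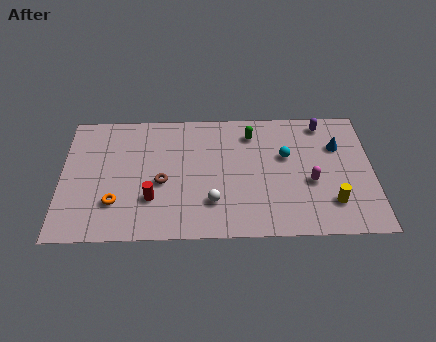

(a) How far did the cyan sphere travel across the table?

2.6

From (12.4, 3.0) to (11.2, 5.3), the cyan sphere covered √(1.2² + 2.3²) ≈ 2.6 units.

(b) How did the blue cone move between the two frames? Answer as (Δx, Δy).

(-0.2, 2.4)

The blue cone started near (14.0, 3.5) and ended near (13.8, 5.9).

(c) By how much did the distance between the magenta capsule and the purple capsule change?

+2.3

They were about 1.8 units apart before and 4.1 after — 2.3 units further apart.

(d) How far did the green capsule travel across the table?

2.3

From (8.8, 4.7) to (9.5, 6.9), the green capsule covered √(0.7² + 2.2²) ≈ 2.3 units.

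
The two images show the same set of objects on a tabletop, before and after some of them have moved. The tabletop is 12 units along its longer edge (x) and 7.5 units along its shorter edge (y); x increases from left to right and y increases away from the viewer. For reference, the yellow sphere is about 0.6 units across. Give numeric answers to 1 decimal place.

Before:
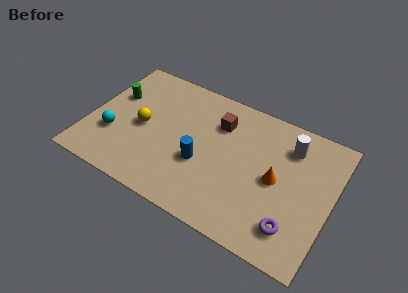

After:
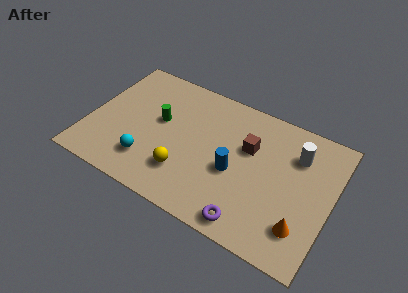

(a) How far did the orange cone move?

2.4

From (9.3, 3.7) to (10.8, 1.8), the orange cone covered √(1.5² + 1.9²) ≈ 2.4 units.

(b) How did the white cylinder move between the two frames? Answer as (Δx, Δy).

(0.4, -0.3)

The white cylinder started near (9.7, 5.8) and ended near (10.1, 5.5).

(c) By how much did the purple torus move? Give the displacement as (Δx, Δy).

(-2.0, -0.7)

The purple torus was at about (10.4, 1.6) and moved to about (8.4, 0.9).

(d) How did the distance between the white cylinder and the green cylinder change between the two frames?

-2.0

Before: roughly 8.8 units apart; after: 6.8. That's 2.0 units closer together.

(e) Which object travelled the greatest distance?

the yellow sphere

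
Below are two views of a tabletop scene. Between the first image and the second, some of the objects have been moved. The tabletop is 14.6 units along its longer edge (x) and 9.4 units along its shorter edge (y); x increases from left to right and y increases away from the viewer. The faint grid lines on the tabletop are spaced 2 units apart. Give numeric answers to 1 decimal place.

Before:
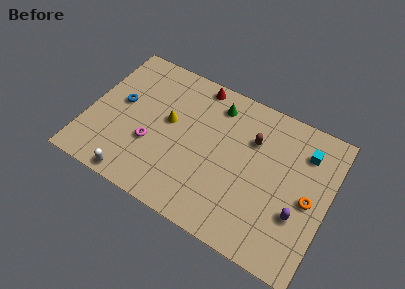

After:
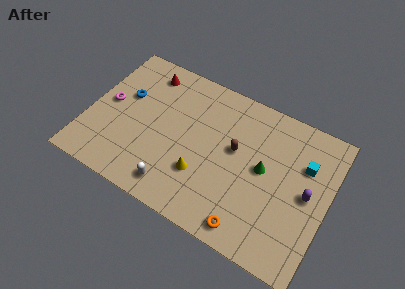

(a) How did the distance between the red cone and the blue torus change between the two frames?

-3.1

The distance was about 5.4 in the first image and 2.3 in the second, so they moved 3.1 units closer together.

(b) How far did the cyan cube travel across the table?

0.8

The cyan cube moved from about (12.9, 7.2) to (13.0, 6.4), a distance of √(0.1² + 0.8²) ≈ 0.8.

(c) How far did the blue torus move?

0.6

The blue torus moved from about (1.8, 5.2) to (2.0, 5.8), a distance of √(0.2² + 0.6²) ≈ 0.6.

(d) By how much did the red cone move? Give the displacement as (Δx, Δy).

(-3.1, -0.6)

The red cone was at about (6.1, 8.5) and moved to about (3.0, 7.9).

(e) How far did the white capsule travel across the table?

2.5

From (3.4, 0.8) to (5.8, 1.4), the white capsule covered √(2.4² + 0.6²) ≈ 2.5 units.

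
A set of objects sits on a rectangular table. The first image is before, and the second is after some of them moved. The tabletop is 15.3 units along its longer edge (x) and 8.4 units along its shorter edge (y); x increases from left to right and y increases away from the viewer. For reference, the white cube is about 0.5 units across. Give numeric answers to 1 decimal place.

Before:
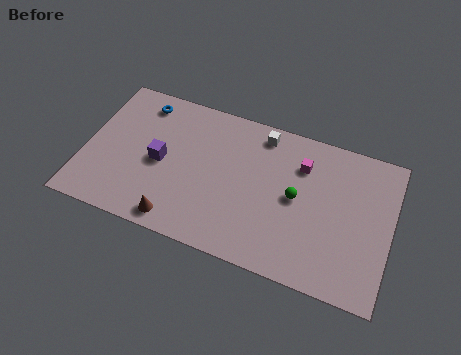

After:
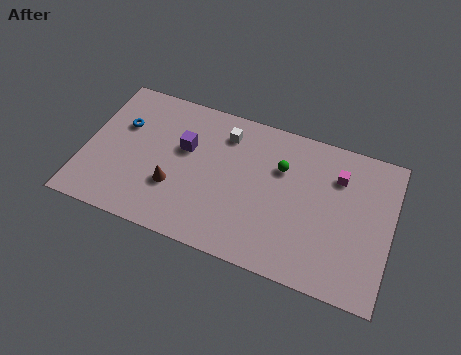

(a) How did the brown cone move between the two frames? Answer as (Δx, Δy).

(-0.4, 1.8)

The brown cone was at about (5.0, 1.0) and moved to about (4.6, 2.8).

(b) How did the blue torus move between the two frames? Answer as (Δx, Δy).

(-0.8, -1.6)

The blue torus started near (2.5, 7.1) and ended near (1.7, 5.5).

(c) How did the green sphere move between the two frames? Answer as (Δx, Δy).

(-0.9, 1.4)

The green sphere started near (10.6, 4.3) and ended near (9.7, 5.7).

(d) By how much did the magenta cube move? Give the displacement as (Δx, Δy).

(1.8, 0.0)

From the two frames, the magenta cube sits at roughly (10.7, 6.2) before and (12.5, 6.2) after.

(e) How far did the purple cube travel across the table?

1.6

The purple cube moved from about (3.8, 4.0) to (4.9, 5.2), a distance of √(1.1² + 1.2²) ≈ 1.6.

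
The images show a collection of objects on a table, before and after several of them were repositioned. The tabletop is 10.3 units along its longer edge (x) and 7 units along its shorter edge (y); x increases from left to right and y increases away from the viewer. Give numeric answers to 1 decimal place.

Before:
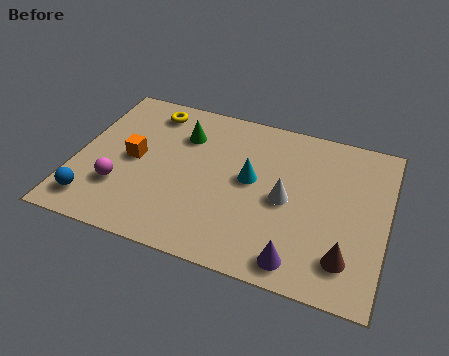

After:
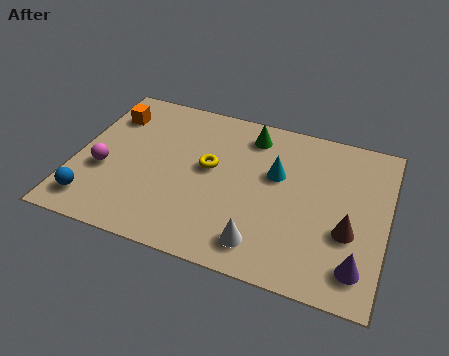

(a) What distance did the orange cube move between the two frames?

2.1

The orange cube moved from about (1.9, 3.5) to (0.9, 5.3), a distance of √(1.0² + 1.8²) ≈ 2.1.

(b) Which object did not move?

the blue sphere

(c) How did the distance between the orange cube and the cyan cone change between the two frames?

+1.9

They were about 3.9 units apart before and 5.8 after — 1.9 units further apart.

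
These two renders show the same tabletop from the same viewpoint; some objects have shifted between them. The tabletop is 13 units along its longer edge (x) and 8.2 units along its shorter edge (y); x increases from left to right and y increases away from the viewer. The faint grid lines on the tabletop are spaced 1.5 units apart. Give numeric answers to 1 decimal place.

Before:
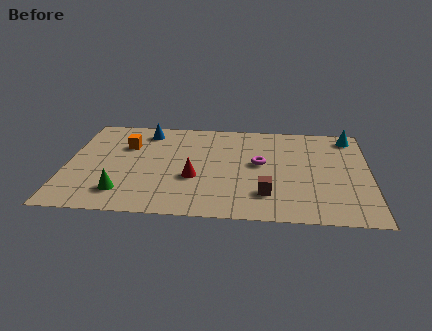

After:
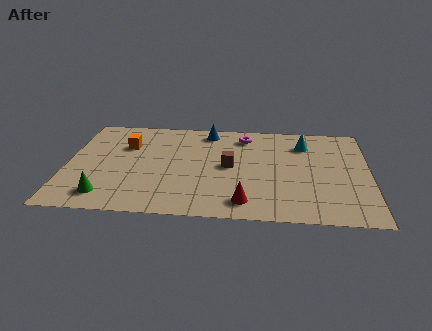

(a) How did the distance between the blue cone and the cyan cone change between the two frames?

-4.6

They were about 8.9 units apart before and 4.3 after — 4.6 units closer together.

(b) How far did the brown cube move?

2.7

The brown cube moved from about (8.6, 2.0) to (7.0, 4.2), a distance of √(1.6² + 2.2²) ≈ 2.7.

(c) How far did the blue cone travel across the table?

2.7

From (3.3, 6.9) to (6.0, 7.1), the blue cone covered √(2.7² + 0.2²) ≈ 2.7 units.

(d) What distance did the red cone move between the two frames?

2.8

The red cone moved from about (5.5, 3.1) to (7.7, 1.3), a distance of √(2.2² + 1.8²) ≈ 2.8.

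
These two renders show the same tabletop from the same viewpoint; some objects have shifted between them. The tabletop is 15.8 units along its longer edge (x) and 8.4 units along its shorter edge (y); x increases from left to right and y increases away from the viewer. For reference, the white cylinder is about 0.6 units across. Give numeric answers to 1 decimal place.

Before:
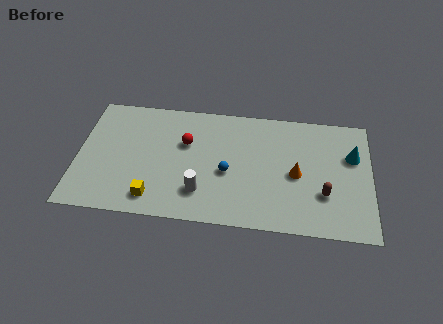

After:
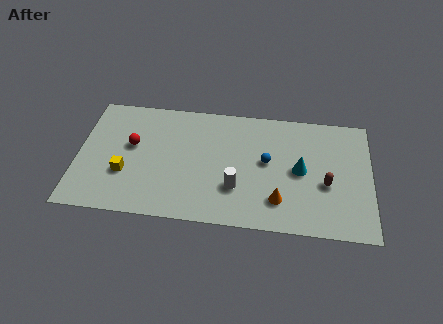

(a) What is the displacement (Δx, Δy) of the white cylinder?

(1.9, 0.5)

From the two frames, the white cylinder sits at roughly (6.7, 2.1) before and (8.6, 2.6) after.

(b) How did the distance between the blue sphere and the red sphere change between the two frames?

+4.4

The distance was about 2.9 in the first image and 7.3 in the second, so they moved 4.4 units further apart.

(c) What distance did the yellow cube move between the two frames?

2.2

The yellow cube was near (4.2, 1.4) before and (2.6, 2.9) after, so it travelled √(1.6² + 1.5²) ≈ 2.2 units.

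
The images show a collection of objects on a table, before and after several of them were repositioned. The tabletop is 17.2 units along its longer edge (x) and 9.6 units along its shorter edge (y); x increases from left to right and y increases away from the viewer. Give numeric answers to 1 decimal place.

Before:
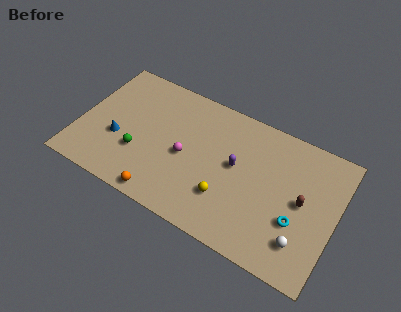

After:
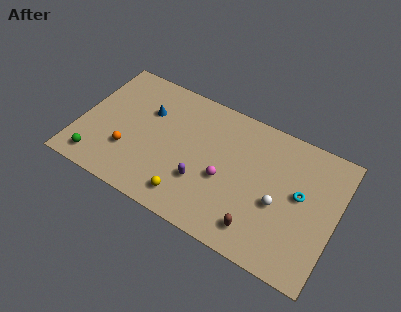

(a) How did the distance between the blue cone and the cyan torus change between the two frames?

-1.5

They were about 12.1 units apart before and 10.6 after — 1.5 units closer together.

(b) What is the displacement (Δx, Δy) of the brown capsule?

(-2.5, -3.2)

From the two frames, the brown capsule sits at roughly (15.0, 4.9) before and (12.5, 1.7) after.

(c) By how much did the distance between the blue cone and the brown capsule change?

-2.9

They were about 12.4 units apart before and 9.5 after — 2.9 units closer together.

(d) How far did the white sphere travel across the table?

2.5

The white sphere was near (15.3, 2.2) before and (13.5, 4.0) after, so it travelled √(1.8² + 1.8²) ≈ 2.5 units.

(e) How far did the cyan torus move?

1.9

The cyan torus was near (14.8, 3.4) before and (14.8, 5.3) after, so it travelled √(0.0² + 1.9²) ≈ 1.9 units.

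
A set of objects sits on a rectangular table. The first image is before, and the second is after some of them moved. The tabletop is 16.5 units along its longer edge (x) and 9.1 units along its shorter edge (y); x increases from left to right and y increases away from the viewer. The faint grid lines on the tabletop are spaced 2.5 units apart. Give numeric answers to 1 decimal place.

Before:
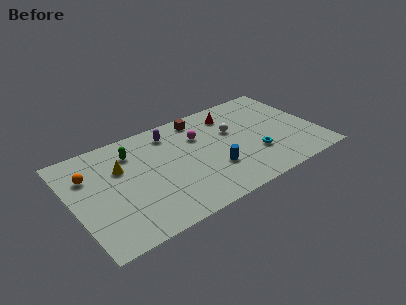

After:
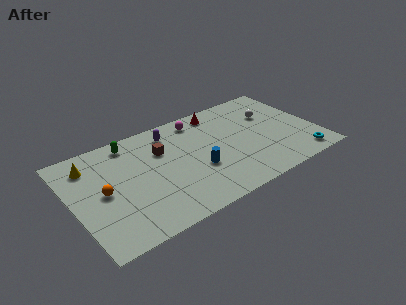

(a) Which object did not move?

the purple capsule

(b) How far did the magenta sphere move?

1.5

The magenta sphere was near (8.8, 6.3) before and (9.0, 7.8) after, so it travelled √(0.2² + 1.5²) ≈ 1.5 units.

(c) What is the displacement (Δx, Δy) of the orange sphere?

(0.7, -1.9)

The orange sphere started near (1.3, 6.4) and ended near (2.0, 4.5).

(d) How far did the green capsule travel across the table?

0.9

From (4.3, 7.0) to (4.3, 7.9), the green capsule covered √(0.0² + 0.9²) ≈ 0.9 units.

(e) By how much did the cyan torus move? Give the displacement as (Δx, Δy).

(2.9, -1.7)

From the two frames, the cyan torus sits at roughly (12.1, 2.9) before and (15.0, 1.2) after.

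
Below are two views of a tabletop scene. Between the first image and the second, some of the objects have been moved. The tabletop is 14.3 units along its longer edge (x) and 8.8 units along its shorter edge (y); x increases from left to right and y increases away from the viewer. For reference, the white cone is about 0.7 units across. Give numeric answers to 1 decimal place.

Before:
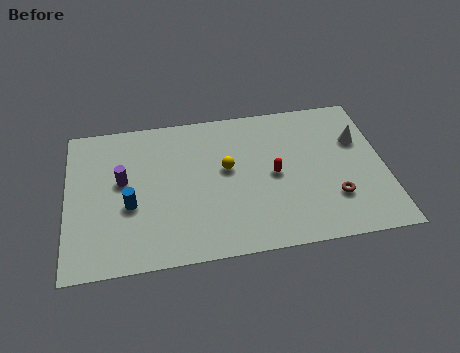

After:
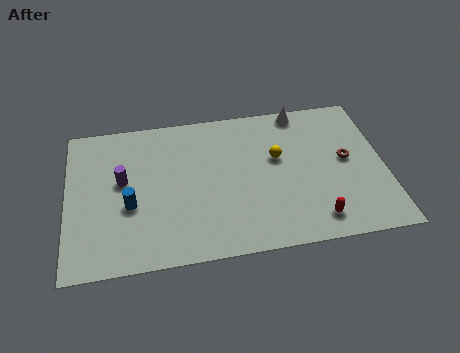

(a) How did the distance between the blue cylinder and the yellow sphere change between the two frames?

+2.3

The distance was about 4.6 in the first image and 6.9 in the second, so they moved 2.3 units further apart.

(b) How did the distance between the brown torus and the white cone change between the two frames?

+0.3

They were about 3.5 units apart before and 3.8 after — 0.3 units further apart.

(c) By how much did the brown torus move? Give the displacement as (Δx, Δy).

(0.7, 2.2)

The brown torus started near (11.9, 2.5) and ended near (12.6, 4.7).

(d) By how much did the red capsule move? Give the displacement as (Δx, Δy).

(1.7, -2.9)

The red capsule started near (9.3, 4.3) and ended near (11.0, 1.4).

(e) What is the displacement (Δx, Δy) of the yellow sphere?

(2.3, 0.3)

From the two frames, the yellow sphere sits at roughly (7.2, 5.0) before and (9.5, 5.3) after.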